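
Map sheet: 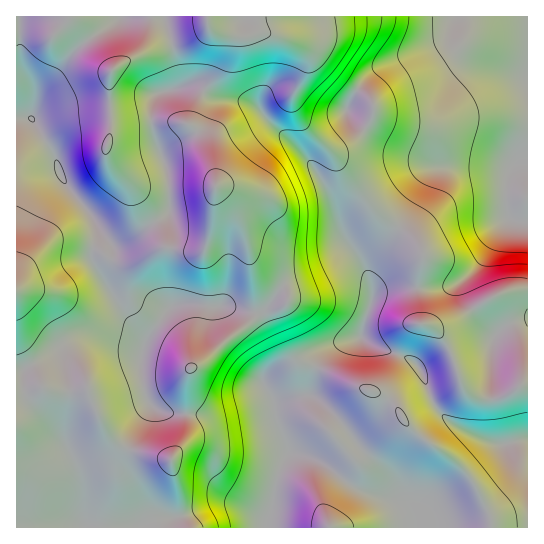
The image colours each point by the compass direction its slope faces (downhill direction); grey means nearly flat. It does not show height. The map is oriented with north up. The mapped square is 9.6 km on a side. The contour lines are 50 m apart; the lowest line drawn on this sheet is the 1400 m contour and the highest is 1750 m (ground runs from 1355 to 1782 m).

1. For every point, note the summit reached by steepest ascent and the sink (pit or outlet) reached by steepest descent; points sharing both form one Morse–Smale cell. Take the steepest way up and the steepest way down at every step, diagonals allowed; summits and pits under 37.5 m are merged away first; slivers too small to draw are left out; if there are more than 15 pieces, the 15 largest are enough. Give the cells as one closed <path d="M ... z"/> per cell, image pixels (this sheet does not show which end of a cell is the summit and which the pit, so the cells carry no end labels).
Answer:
<path d="M399 228l-27 31-4 7-1 9-7-16-9-3-29 16-36 12-14 17-7 13 18 39 0 8-19 21 11 21-1 5-17-1-43 9-28-1-2 24-14 21-44-11-13-9 2 6-2 21-14 38-3 22 171 1 12-55 9-19 9-1 22 8 28 22 15 8 43 10 12 6 8 8 2 13 100 0 1-87-31 3-42-19-9-6-13-16-9-26-9-14-12-7-28-9-14-10 2-11 12-33 15-5 27-1 6-33-8-13z"/><path d="M29 117l-13 1 0 409 79 1 4-23 14-38 2-21-6-8 17 11 44 11 14-21 1-25-23-2-13-9-8-26 0-23 4-13-17-23-33-52-3-5 0-8 5-14 0-12-10-18-24-30-14-33-16-25z"/><path d="M527 16l-68 0-8 17-8 8-53 22-20 12-10 11-13 23 0 2 8 9 24 16 39 17 17 11 34 2-27 1-7 2-8 10-8 19-19 28 0 3 15 12 8 13-6 24 1 10 23 0 20-7 18-16 20-35 11-13 8 4 10 0z"/><path d="M165 16l-44 0-28 20-24 21-12 17-17 16-8 23 0 6 17 27 14 33 24 30 16 26 10 10 18-6 38-26 0-27-2-19-15-38 0-23 4-11 5-3 14-3 5-4-3-22z"/><path d="M458 16l-292 0-1 7 15 54-2 11 7-3 10 0 10 4 12-18 6-14 1-14-11-14 2 3 16 4 38-3 16 6 14 9 8 11 0 7-15 32 5 17 12 16 22 20 13 23 23 28 14 14 18 12 20-30 8-19 8-10 7-2 27-1-34-2-17-11-39-17-24-16-8-9 0-2 13-23 10-11 20-12 53-22 8-8z"/><path d="M195 85l-10 0-24 7-5 3-4 11 1 29 15 39 1 39-38 26-14 6-4 0-15-17-1 11-5 14 0 8 11 18 43 62 19-28 9-8 48 0 25 7 8-1-2-30-9-50-9-18-18-22-2-16-12-33-6-11-8-6 15-35z"/><path d="M205 91l-5 6-5 18-6 10 8 6 6 11 12 33 2 16 18 22 9 18 9 50 2 32 8 4 16 32 1 12-2 6 5-6 0-8-18-42 14-20 12-10 31-9 25-15 12 0-16-24-8-28-7-15-24-36-33-30-16-19-14-5-20-1z"/><path d="M510 217l-11 13-16 29-17 18-17 10-32 2 3 34 11 4 12 11 9 17 11 32 6 6 12 6 17 0 15-7 8-7 7-2 0-161-10-1z"/><path d="M218 32l-3 1 8 6 1 4-1 14-6 14-13 19 17 9 20 1 14 5 21 24 28 25 24 36 7 15 8 28 17 25 7 17 1-9 4-7 27-30-18-13-14-14-23-28-13-23-22-20-12-16-5-17 15-32-3-12-11-11-19-8-20-2-5 3-18 0z"/><path d="M417 288l-27 0-15 5-12 33-2 11 14 10 28 9 12 7 9 14 9 26 6 9 16 13 42 19 12 0 18-4 1-55-5-1-10 8-15 7-17 0-12-6-8-8-9-30-9-17-12-11-11-4z"/><path d="M297 453l-9 1-9 19-6 32-5 14 1 9 158-1-2-12-8-8-12-6-43-10-15-8-28-22z"/><path d="M198 304l-19 0-8 3-23 30-5 12-2 28 3 13 5 13 13 9 23 1 0-27 4-16 14-9 24-22 16-11 12-14-1-2-13-1-11-4-23 0z"/><path d="M258 313l-3 0-12 15-16 11-24 22-14 9-4 16 1 29 28 1 33-8 28-1 0-4-11-21 13-16 3-5 0-8-15-32z"/><path d="M119 16l-102 0-1 101 15 2 5-21 4-8 17-16 12-17 13-13 28-19z"/>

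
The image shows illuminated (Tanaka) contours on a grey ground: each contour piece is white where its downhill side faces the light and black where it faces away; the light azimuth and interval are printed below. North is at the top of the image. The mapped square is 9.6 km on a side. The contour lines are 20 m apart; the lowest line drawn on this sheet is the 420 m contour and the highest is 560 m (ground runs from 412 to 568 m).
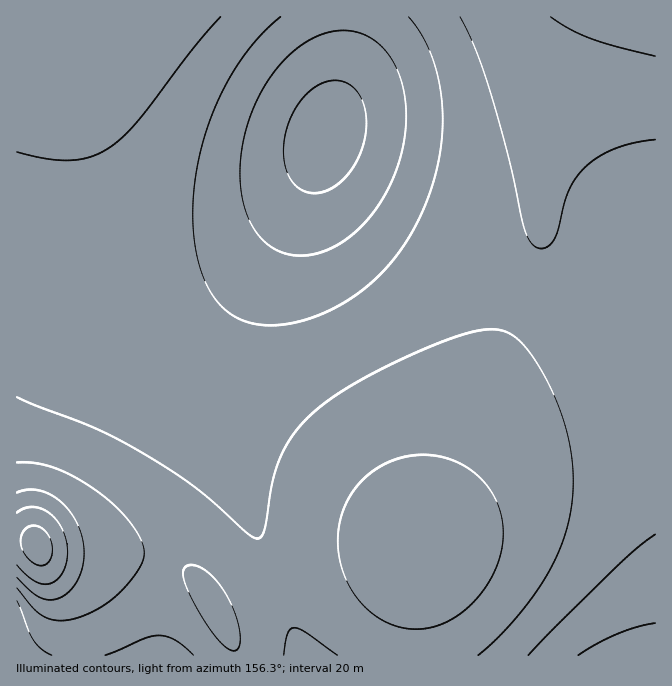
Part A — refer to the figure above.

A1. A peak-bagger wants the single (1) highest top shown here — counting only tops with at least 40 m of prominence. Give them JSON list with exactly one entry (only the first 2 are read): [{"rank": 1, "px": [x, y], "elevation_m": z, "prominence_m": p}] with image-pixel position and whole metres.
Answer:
[{"rank": 1, "px": [325, 135], "elevation_m": 568, "prominence_m": 156}]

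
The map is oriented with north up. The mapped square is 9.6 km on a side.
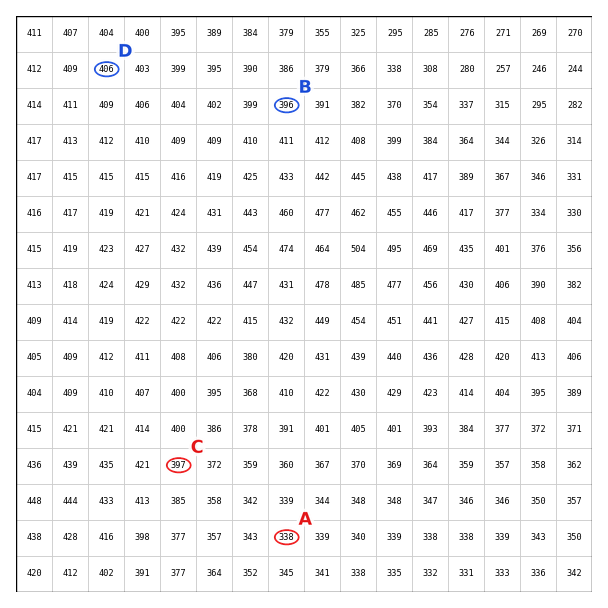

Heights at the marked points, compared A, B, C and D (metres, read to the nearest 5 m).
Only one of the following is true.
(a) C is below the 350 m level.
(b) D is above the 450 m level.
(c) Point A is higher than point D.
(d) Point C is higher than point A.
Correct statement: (d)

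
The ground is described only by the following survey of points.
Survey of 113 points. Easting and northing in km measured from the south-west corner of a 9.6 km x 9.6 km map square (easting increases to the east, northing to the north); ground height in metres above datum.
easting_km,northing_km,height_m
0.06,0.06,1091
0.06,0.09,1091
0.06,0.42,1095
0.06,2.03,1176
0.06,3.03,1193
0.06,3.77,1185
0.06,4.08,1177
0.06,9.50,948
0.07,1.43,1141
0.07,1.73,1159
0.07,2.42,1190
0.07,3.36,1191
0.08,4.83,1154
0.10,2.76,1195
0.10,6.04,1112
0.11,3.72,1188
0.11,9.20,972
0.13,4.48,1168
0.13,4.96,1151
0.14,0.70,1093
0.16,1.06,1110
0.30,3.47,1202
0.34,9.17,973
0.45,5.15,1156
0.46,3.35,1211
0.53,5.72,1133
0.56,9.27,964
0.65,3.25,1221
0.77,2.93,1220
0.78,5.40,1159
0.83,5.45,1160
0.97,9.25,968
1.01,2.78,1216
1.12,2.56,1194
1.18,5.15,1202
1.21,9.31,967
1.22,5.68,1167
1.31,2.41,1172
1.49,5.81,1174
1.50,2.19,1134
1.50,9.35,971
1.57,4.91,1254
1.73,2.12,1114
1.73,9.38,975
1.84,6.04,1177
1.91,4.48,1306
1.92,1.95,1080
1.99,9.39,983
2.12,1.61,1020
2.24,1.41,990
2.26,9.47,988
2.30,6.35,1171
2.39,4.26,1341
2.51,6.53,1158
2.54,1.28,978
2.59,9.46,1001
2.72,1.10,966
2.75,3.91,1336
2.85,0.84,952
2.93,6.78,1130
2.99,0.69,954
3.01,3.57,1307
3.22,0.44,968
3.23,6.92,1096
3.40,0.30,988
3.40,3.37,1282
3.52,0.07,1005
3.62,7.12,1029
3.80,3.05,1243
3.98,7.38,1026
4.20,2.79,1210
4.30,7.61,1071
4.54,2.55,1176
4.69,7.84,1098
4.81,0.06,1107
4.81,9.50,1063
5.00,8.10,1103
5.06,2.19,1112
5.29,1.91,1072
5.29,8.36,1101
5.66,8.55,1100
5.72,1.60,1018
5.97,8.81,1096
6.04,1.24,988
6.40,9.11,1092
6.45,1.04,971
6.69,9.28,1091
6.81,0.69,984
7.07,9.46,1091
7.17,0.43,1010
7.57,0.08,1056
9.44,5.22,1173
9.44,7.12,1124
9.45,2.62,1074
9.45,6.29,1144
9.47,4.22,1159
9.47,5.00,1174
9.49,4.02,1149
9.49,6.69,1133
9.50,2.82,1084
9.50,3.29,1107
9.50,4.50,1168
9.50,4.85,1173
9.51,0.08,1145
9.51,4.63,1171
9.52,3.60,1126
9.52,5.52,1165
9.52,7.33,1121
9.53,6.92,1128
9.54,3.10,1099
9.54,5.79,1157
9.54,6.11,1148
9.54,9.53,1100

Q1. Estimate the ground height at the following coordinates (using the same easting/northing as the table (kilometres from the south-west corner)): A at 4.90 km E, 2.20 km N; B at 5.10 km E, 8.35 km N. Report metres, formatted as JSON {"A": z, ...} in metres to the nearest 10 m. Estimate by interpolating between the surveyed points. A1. {"A": 1120, "B": 1100}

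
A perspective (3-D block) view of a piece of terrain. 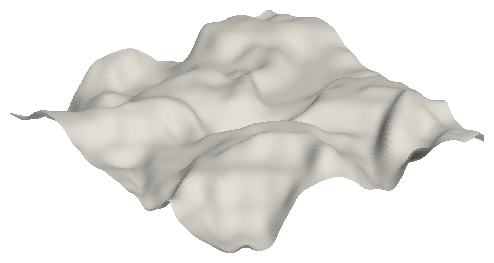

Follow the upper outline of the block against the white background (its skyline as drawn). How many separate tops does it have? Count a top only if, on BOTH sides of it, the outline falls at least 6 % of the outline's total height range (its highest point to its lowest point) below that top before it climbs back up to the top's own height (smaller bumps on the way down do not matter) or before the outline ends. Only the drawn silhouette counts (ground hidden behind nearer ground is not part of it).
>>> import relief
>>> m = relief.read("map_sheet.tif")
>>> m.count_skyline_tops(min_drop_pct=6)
2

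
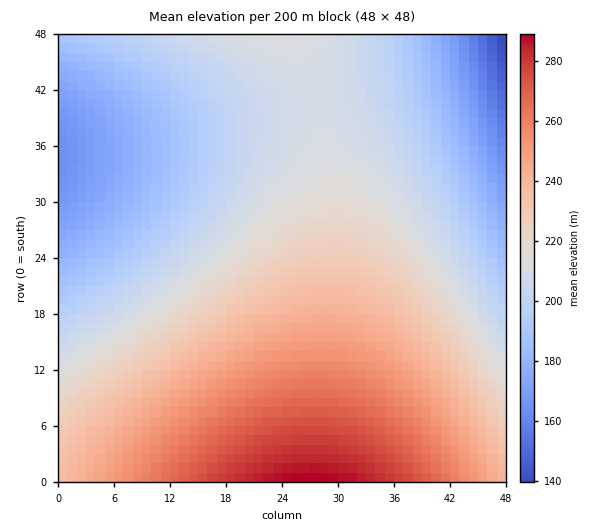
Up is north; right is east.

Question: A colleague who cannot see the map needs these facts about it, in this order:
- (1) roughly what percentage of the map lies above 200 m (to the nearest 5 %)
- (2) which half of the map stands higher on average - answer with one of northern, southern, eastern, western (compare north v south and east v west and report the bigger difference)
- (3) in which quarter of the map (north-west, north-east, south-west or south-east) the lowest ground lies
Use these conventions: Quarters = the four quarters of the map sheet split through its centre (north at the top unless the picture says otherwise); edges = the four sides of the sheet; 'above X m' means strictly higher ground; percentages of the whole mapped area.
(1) Roughly 70 % of the ground is higher than 200 m.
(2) Taken as a whole, the southern half is higher than the northern.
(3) The lowest ground is in the north-east quarter.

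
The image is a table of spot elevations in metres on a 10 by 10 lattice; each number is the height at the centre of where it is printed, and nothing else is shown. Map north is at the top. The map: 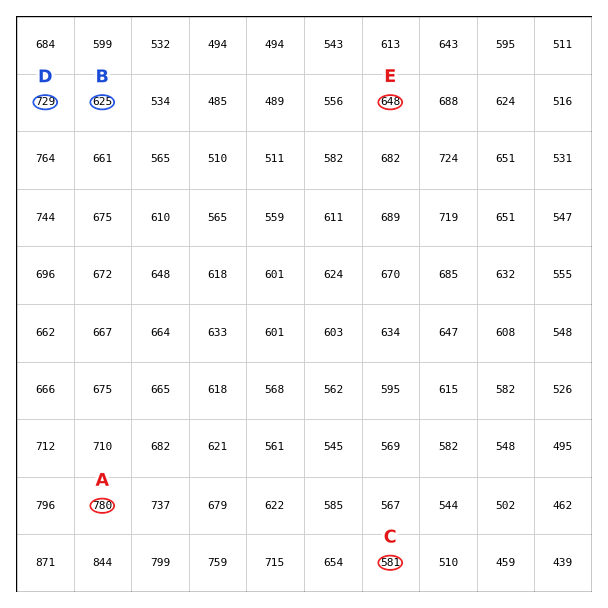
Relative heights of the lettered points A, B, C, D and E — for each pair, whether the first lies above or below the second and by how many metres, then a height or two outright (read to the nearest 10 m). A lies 200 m above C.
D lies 150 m above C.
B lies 150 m below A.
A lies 130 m above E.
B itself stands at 630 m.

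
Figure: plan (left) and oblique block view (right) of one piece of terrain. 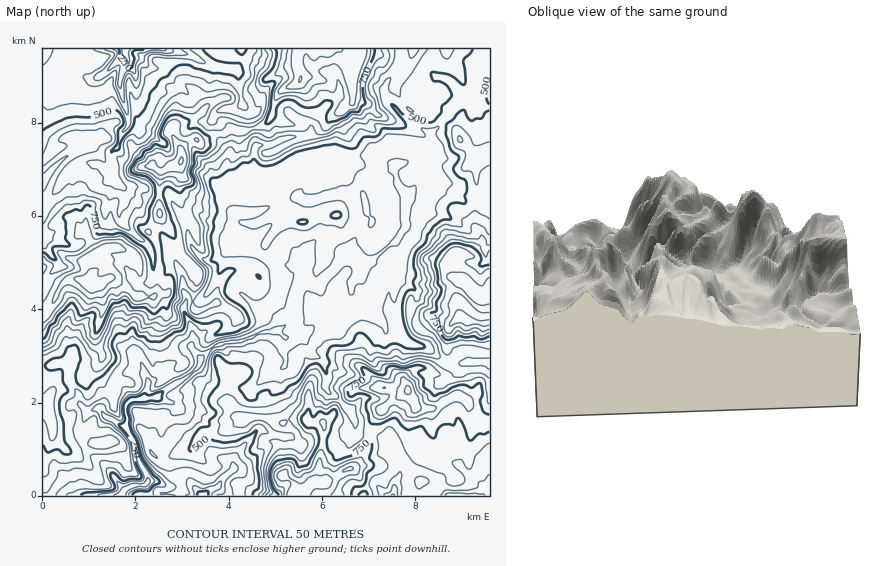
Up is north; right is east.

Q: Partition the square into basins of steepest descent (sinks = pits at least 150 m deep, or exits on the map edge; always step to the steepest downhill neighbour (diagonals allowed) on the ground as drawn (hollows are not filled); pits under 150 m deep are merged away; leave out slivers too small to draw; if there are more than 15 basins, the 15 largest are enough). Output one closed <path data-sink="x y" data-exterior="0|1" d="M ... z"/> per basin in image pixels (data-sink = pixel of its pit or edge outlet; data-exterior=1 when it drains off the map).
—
<path data-sink="121 495" data-exterior="1" d="M489 48l-191 0-2 12 5 15-1 6-21 12-5 9-2 13-8 10-18 6-16-1-30 11-8-1-10 8-1 14-20 10-2 18 1 25-12 17 6 7 5 13 1 17-5 26-2 1-17 0-23-18-19 8-9-6-14-1-10 8-12 23-7 7 1 179 319 0-3-19-9-8 10-9 9-14 2-18 3-10 15-15 16-11 5 1 5 13 4 2 14 0 19-11 8 0 8 6 3 8 9 9 4 2 6 0z"/><path data-sink="125 49" data-exterior="1" d="M297 48l-255 1 1 267 6-6 12-23 10-8 14 1 9 6 19-8 23 18 17 0 2-1 5-26-1-17-5-13-6-7 12-17-1-25 2-18 20-10 1-14 10-8 8 1 30-11 16 1 18-6 8-10 2-13 5-9 21-12 1-6-5-15z"/><path data-sink="393 495" data-exterior="1" d="M408 391l-19 12-15 15-3 10-2 18-9 14-10 9 9 8 4 18 126 1 1-73-10-3-9-9-3-8-8-6-8 0-19 11-14 0-4-2-1-6z"/>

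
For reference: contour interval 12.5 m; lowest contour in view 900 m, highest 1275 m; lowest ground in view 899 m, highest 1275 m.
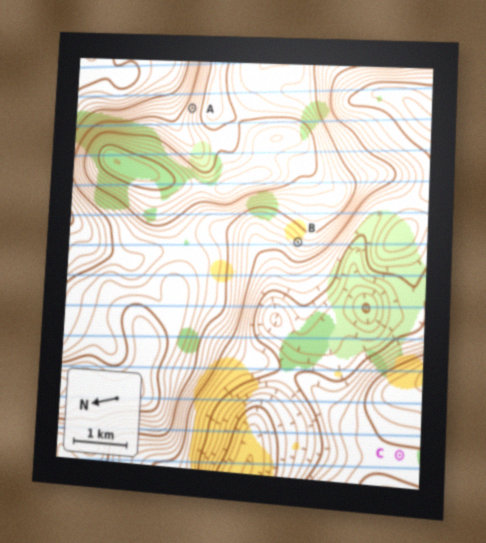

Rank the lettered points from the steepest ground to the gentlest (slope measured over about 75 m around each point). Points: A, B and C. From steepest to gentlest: A B C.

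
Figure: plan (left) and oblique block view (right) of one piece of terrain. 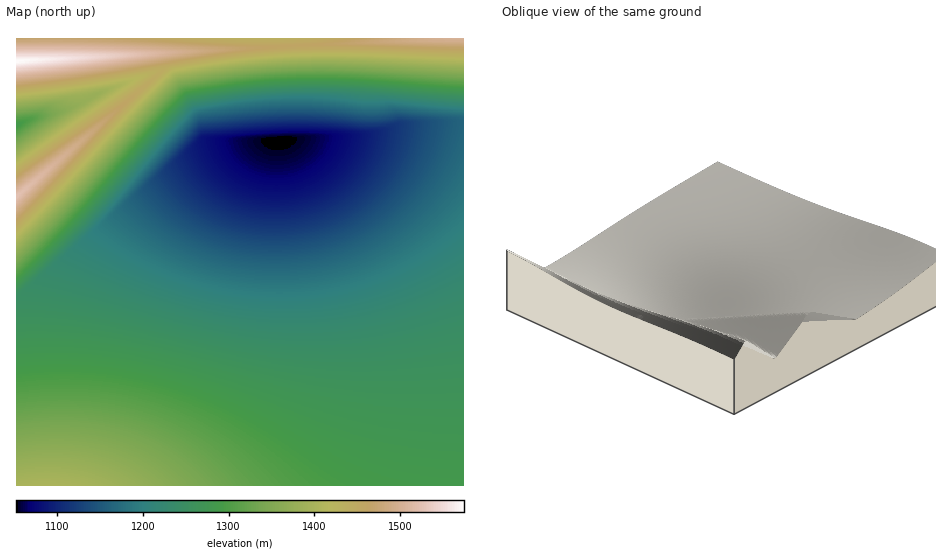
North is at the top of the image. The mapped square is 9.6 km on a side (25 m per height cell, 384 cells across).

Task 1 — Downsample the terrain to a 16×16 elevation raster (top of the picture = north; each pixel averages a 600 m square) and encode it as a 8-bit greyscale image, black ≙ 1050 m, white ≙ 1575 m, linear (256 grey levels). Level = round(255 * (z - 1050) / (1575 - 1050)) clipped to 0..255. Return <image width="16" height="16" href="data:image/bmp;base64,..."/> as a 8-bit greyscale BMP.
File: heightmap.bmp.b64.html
<image width="16" height="16" href="data:image/bmp;base64,Qk02BQAAAAAAADYEAAAoAAAAEAAAABAAAAABAAgAAAAAAAABAAATCwAAEwsAAAABAAAAAAAAAAAAAAEBAQACAgIAAwMDAAQEBAAFBQUABgYGAAcHBwAICAgACQkJAAoKCgALCwsADAwMAA0NDQAODg4ADw8PABAQEAAREREAEhISABMTEwAUFBQAFRUVABYWFgAXFxcAGBgYABkZGQAaGhoAGxsbABwcHAAdHR0AHh4eAB8fHwAgICAAISEhACIiIgAjIyMAJCQkACUlJQAmJiYAJycnACgoKAApKSkAKioqACsrKwAsLCwALS0tAC4uLgAvLy8AMDAwADExMQAyMjIAMzMzADQ0NAA1NTUANjY2ADc3NwA4ODgAOTk5ADo6OgA7OzsAPDw8AD09PQA+Pj4APz8/AEBAQABBQUEAQkJCAENDQwBEREQARUVFAEZGRgBHR0cASEhIAElJSQBKSkoAS0tLAExMTABNTU0ATk5OAE9PTwBQUFAAUVFRAFJSUgBTU1MAVFRUAFVVVQBWVlYAV1dXAFhYWABZWVkAWlpaAFtbWwBcXFwAXV1dAF5eXgBfX18AYGBgAGFhYQBiYmIAY2NjAGRkZABlZWUAZmZmAGdnZwBoaGgAaWlpAGpqagBra2sAbGxsAG1tbQBubm4Ab29vAHBwcABxcXEAcnJyAHNzcwB0dHQAdXV1AHZ2dgB3d3cAeHh4AHl5eQB6enoAe3t7AHx8fAB9fX0Afn5+AH9/fwCAgIAAgYGBAIKCggCDg4MAhISEAIWFhQCGhoYAh4eHAIiIiACJiYkAioqKAIuLiwCMjIwAjY2NAI6OjgCPj48AkJCQAJGRkQCSkpIAk5OTAJSUlACVlZUAlpaWAJeXlwCYmJgAmZmZAJqamgCbm5sAnJycAJ2dnQCenp4An5+fAKCgoAChoaEAoqKiAKOjowCkpKQApaWlAKampgCnp6cAqKioAKmpqQCqqqoAq6urAKysrACtra0Arq6uAK+vrwCwsLAAsbGxALKysgCzs7MAtLS0ALW1tQC2trYAt7e3ALi4uAC5ubkAurq6ALu7uwC8vLwAvb29AL6+vgC/v78AwMDAAMHBwQDCwsIAw8PDAMTExADFxcUAxsbGAMfHxwDIyMgAycnJAMrKygDLy8sAzMzMAM3NzQDOzs4Az8/PANDQ0ADR0dEA0tLSANPT0wDU1NQA1dXVANbW1gDX19cA2NjYANnZ2QDa2toA29vbANzc3ADd3d0A3t7eAN/f3wDg4OAA4eHhAOLi4gDj4+MA5OTkAOXl5QDm5uYA5+fnAOjo6ADp6ekA6urqAOvr6wDs7OwA7e3tAO7u7gDv7+8A8PDwAPHx8QDy8vIA8/PzAPT09AD19fUA9vb2APf39wD4+PgA+fn5APr6+gD7+/sA/Pz8AP39/QD+/v4A////AKSlop6ZkouFf3t3dXNycnGWl5aTjomEf3p2c3Fwb25uiImJh4SAfHh0cW9tbGtra3x9fHt5dnNvbWppaGdnZ2dxcnFwbmxpZmRjYmFiYmNjaGhnZmRhXlxaWVlZW1xdX2FgXlxZVlJPTk1NT1FUV1lpWVZTTkpFQT8+QEJGS09TjWZQSUM9NzIvLjA0OkBGTLWLYUM5MSkiHh0gJS01PUXXs4dZNScdFRAPEhghKzU+w9GugFAmFQwHBQgPGSMuOJS1yKl5SB4RCwgKDxcgKjSTmaq+pXVNQTo2Njo/PkNJ0srBurymj4R6dHJzd3uAhOnn5N7Y0MjAura1tri7vsA="/>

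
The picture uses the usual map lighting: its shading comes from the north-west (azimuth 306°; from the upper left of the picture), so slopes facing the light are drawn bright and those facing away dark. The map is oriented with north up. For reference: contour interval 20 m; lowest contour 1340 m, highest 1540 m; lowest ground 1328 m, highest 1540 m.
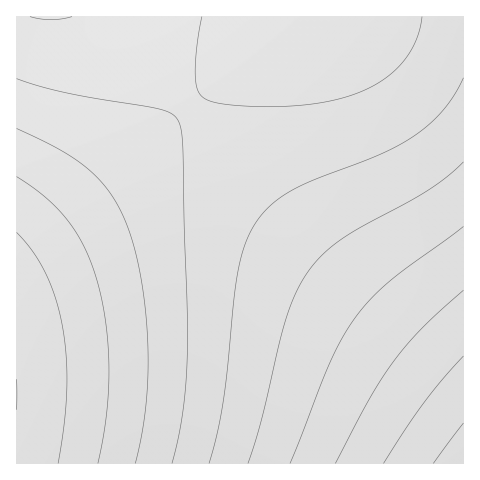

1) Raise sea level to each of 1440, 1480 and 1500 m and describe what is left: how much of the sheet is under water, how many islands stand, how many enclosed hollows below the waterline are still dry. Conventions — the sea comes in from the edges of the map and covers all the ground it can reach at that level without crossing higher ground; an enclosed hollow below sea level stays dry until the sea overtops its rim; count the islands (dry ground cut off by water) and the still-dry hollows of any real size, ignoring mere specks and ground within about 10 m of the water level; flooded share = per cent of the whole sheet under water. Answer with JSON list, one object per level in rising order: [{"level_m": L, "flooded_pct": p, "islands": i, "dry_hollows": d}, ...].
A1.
[{"level_m": 1440, "flooded_pct": 35, "islands": 0, "dry_hollows": 0}, {"level_m": 1480, "flooded_pct": 82, "islands": 0, "dry_hollows": 0}, {"level_m": 1500, "flooded_pct": 89, "islands": 0, "dry_hollows": 0}]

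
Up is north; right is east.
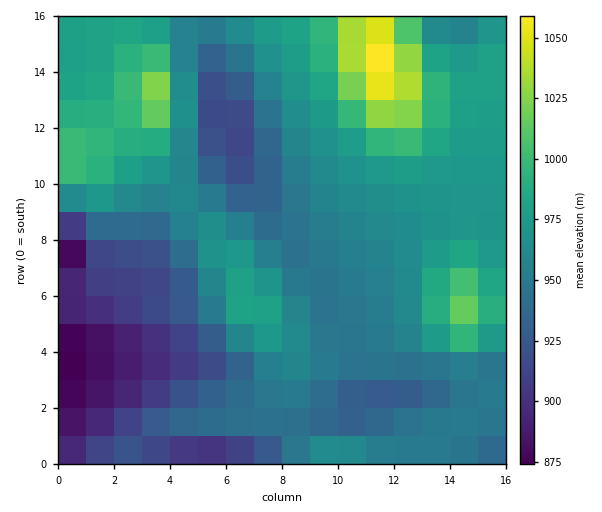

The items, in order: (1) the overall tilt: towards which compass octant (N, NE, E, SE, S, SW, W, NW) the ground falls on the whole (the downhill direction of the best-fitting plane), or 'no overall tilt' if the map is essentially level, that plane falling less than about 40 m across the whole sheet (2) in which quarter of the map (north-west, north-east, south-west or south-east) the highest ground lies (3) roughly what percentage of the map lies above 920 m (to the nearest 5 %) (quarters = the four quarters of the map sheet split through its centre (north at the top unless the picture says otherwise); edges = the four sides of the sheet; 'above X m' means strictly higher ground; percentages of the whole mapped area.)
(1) The general tilt is down to the south-west (the land rises towards the north-east).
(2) The highest point lies in the north-east quarter of the map.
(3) Roughly 85 % of the ground is higher than 920 m.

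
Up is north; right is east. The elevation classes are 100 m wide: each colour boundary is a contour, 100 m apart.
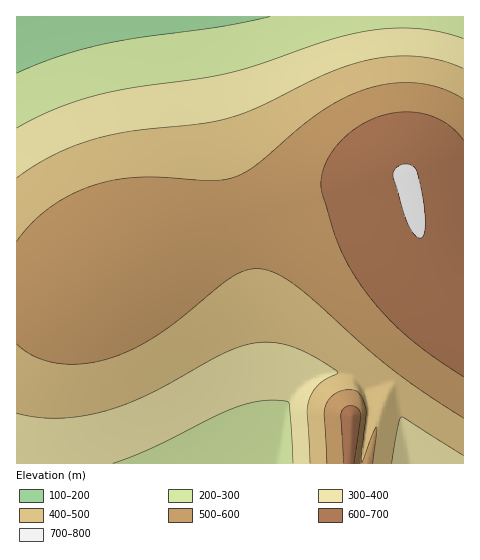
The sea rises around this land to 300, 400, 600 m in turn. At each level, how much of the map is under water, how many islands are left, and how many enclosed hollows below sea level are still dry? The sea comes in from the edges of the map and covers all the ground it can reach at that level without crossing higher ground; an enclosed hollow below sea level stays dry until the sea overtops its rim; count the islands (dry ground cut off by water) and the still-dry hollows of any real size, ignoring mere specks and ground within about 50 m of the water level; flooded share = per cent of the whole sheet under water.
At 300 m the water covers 15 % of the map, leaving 0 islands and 0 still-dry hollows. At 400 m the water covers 33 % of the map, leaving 0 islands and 0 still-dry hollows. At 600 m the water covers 86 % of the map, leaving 0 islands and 0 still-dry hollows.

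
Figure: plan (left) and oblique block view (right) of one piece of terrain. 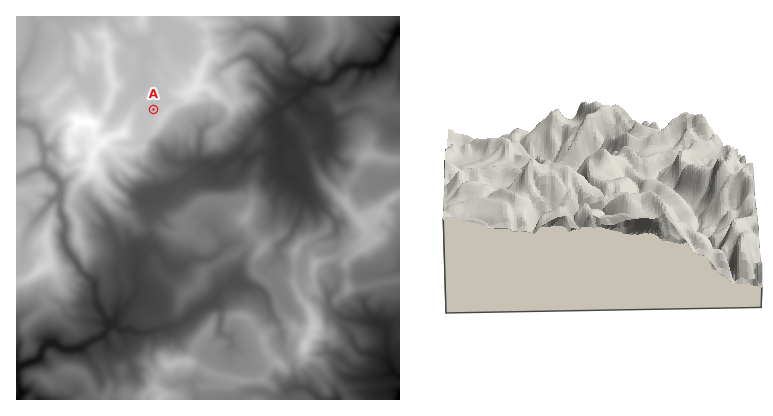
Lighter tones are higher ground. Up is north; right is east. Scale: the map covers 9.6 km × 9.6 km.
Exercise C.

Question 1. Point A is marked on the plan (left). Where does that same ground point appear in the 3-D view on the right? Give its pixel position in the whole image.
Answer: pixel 520 166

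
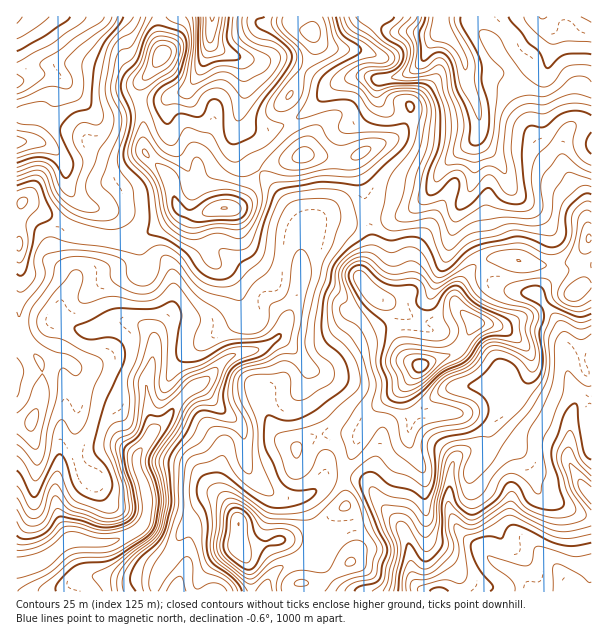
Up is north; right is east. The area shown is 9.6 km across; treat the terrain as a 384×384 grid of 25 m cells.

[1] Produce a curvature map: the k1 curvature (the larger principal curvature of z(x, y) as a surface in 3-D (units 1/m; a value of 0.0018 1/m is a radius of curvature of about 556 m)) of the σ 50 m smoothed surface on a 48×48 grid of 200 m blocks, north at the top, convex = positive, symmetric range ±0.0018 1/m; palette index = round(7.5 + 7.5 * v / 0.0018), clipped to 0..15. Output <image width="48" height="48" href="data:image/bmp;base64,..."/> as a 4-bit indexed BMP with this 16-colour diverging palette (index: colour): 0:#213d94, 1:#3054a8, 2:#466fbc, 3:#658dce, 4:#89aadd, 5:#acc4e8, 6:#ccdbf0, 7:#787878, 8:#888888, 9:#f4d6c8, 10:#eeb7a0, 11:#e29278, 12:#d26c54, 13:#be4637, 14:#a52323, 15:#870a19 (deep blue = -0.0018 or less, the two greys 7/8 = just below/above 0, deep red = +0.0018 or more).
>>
<image width="48" height="48" href="data:image/bmp;base64,Qk32BAAAAAAAAHYAAAAoAAAAMAAAADAAAAABAAQAAAAAAIAEAAATCwAAEwsAABAAAAAAAAAAlD0hAKhUMAC8b0YAzo1lAN2qiQDoxKwA8NvMAHh4eACIiIgAyNb0AKC37gB4kuIAVGzSADdGvgAjI6UAGQqHALvLqYmqrpirZI96y7uoacpnd6maqYiYiXiKu7u8nMiLlq+Zq6rcvrh6uZqYiImIiYd4q7u9yul5y/63iHacyqmKyKp3iJh3mKmImHZ53tuJzuq8qoeKu8uayrhnmoiImMqoZ4iIav2InOmt7IeIq6mL3Jl4mHiZiLy4ZpurZM+He/uqu6iIu4dr+mu4d3iZmp66ur3/p72njfyWiKu62oh7+IzId5qrzp+ou7vLhpuprth3d3ityImL9q27qbu82Y+YqprahquavJd4mYeNp4mK+I2amLqsh46oqZzYh7qqmneIqpiMh4mK+Z6ZiKm7iH24qZy2rLq5mniImoh7mIiN6X3JmZnHnH24mZuli7qom4iomod6uImtqlm6iJmmjY6YmZqZmJuom5iqqqmJqIjLeYmaiIipja2HmZmtpnm5upe7maqYqXi7mImYmIeYja6XioidmYi8qHnJd4iIinipze25qYiYjHy4ioici6m8mZu4d3iJm7qprMy5ipiIinrIioeci/mIq6qoiIh3iK3al3iIiLmIiYm4iYiaafxmasyqmYd3d3nvlWiHeLyYiomomZiaiM65i9zLqXd3eJmv+4qYd7+Yi4upqpmamKvNmJiKuYl3eazu//2VZu+HiruJl4iap5mb2niJiZmImIu4eN+Efft3ithoh3iJl5mIrN24eJqYh5qIdm/s/7h2muZniIiIiJiIiJq6d4mpiJmImI3//MqGqud3mYd4iYeIiJmZeIi6irqZmt+5itypytiHiZiImoeJiJiJmIm5rsqpm/tneHi+6smIiJmaqoeJmZd5mIia/rvMqvtniHaazNqod4iJqoeKqpeIh3eu+3abhr6HiZqonPeHZ3d4qYebqZiYh4mr63eal3zKvd3LnPiJmJmql3iqiJqYiIiJq4ial3msy6h4z/mJvd3LupmpZ6uHeIeIioiaqImXiZl1j+iKzKmIiqq7eLuHd3d3ioeJuYmHmYiIn9i8p3d4eL7f//yHd3d3mpiIu3iZmIh5vtvJeIeId8+Jzt24Z3d3mYmYjYeah3iZnc2miZmHZvxomZq5h4d4mImYeticd4mYjJ3IiZmHafuImXmqqYeImIiZeNqch5mIuovZaIiqr9qal3irzLu7uXiaiKqaiJmKp4mpiZis/Xeqh4iKvMu73aiZmId5mZiLhoh4qpiK+Gepl3d3iqh4rO2pmYdomZiLl6mqmYdp+Hiop3iIiKp3iIvJiJl3mamKqLqYmYdo+YqYuImqmIqpmXi7mZmIqqmZu7qYiIh793qJuYi+2YiaqZrNuZl5qZiJmYqpd4mr2Gh6uoeL/IeJuc/+uIeKmJd5mHiYd4it+4upuoiHz5eIpmqL7IeaiIdpmamIiYip77yYqph2jsiIiKyWr5eaiIh5mZqqqZi3j/yZiXiGa9qrz//Yn6eamYmJiHiIiJnInu+3e5mWesze7arampi6iIiIiHh4iIi5nqz3i7uqzcyoeYiZZou5iZh4iHd3eHWYjZn5eazN2qyWaM2rmLyYiHaJmQ=="/>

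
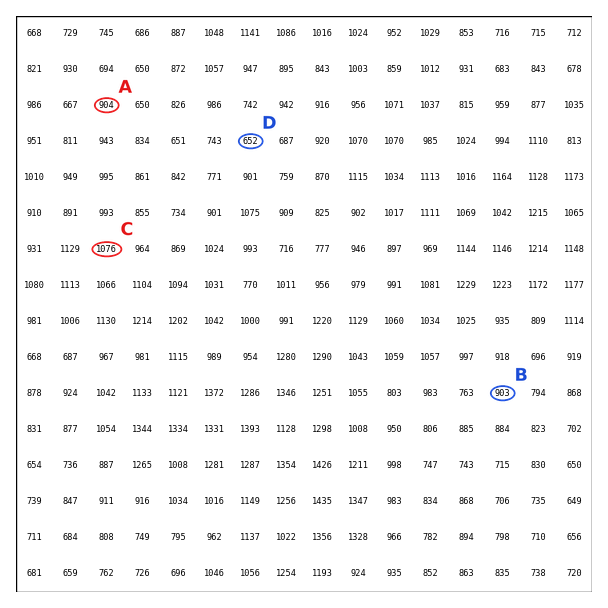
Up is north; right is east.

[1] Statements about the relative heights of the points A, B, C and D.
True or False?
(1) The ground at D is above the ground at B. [False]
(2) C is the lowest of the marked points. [False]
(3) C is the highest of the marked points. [True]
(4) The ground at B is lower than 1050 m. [True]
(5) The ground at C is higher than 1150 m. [False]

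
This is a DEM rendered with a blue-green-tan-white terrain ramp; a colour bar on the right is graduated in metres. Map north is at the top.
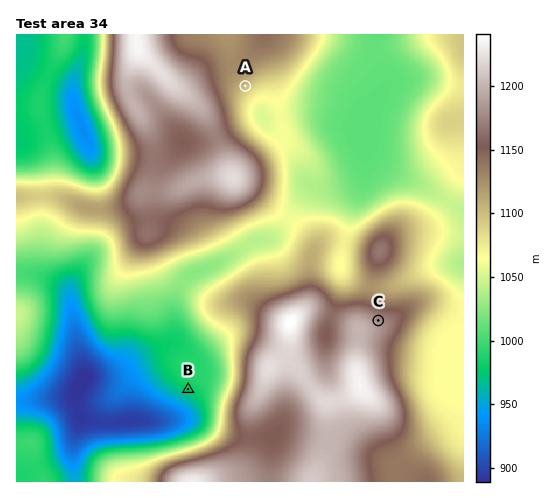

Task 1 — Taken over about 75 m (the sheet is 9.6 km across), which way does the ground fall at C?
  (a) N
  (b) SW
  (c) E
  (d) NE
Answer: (d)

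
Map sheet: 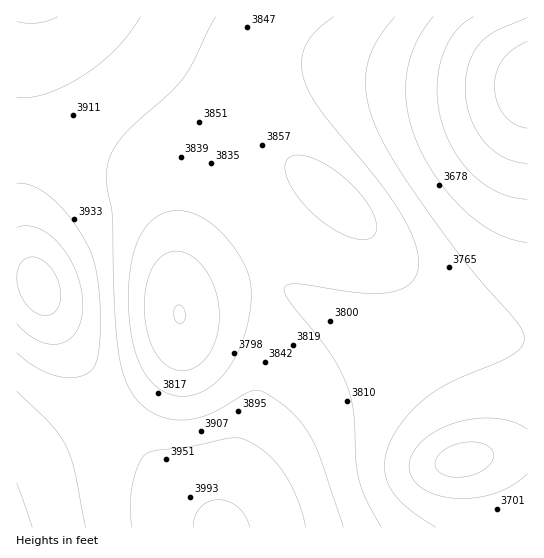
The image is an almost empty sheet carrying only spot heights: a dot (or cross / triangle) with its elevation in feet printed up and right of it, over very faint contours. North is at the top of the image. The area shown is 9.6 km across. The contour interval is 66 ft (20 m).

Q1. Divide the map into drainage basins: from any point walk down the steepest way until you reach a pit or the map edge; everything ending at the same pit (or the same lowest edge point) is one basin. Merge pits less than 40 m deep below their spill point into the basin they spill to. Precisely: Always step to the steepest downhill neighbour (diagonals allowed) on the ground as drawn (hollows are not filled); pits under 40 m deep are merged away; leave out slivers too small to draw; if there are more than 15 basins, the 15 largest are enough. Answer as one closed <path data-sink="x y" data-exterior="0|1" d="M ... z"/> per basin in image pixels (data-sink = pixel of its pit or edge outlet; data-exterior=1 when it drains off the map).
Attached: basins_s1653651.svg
<path data-sink="527 83" data-exterior="1" d="M527 16l-424 1 159 122 73 60 40 39 36 49 20 21 19 12 27 11 28 6 22 2z"/><path data-sink="179 314" data-exterior="0" d="M102 16l-86 1 0 260 14 2 7 4 26 51 26 41 22 39 21 29 23 24 28 22 38 39 6-41 25-66 9-40 3-50-3-30-6-35 1-15 9-20 24-27 21-15 13 0-61-50z"/><path data-sink="463 459" data-exterior="0" d="M319 188l-14 4-18 13-22 26-9 20-1 15 6 35 3 30-3 50-9 40-25 66-6 27 0 13 306 1 1-189-23-2-28-6-27-11-19-12-20-21-47-61-29-27z"/>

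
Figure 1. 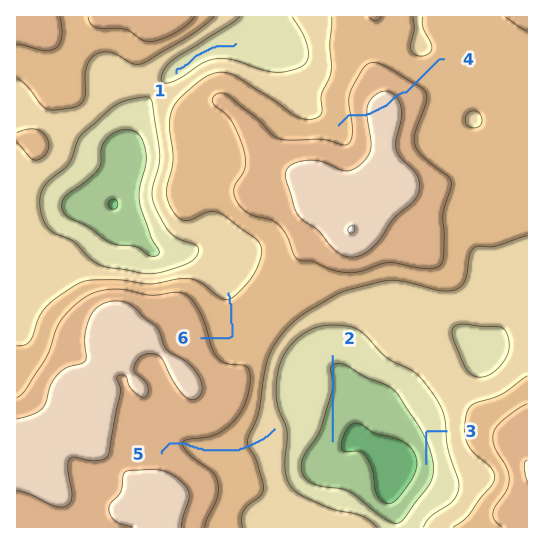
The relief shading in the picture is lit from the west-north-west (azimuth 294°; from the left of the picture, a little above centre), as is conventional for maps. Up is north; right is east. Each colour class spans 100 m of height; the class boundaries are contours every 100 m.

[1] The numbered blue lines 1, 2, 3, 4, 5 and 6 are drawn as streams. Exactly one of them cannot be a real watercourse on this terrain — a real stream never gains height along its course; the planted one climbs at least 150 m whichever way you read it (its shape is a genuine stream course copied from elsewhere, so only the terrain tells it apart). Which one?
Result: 4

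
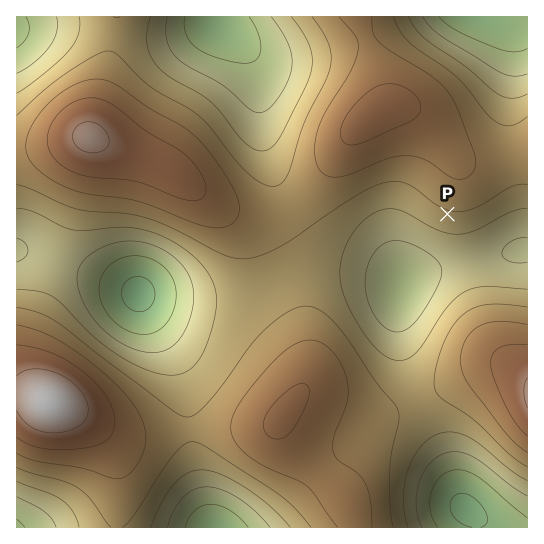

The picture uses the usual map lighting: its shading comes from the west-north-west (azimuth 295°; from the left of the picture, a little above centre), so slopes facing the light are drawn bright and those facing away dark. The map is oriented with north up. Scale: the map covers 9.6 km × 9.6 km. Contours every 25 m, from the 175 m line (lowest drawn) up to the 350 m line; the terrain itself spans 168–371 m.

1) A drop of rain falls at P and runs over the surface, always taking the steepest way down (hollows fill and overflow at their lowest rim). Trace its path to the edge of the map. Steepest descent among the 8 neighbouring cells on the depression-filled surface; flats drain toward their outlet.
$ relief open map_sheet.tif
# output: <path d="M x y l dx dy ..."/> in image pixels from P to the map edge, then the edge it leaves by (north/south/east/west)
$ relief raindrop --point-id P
<path d="M447 214l0 36-1 3 13 6 3 0 4 3 3 0 1-1 9 0 2-2 6 0 2-1 5 0 1-1 6 0 1-2 4 0 5-2 14 0 2-3"/>
exit: east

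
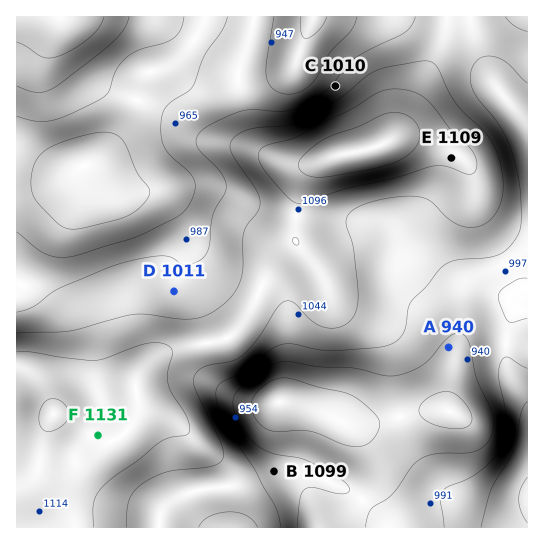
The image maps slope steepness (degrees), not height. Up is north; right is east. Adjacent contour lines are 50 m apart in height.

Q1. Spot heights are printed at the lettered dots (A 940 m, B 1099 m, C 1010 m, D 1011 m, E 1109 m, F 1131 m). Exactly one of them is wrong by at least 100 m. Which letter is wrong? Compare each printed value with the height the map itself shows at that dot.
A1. B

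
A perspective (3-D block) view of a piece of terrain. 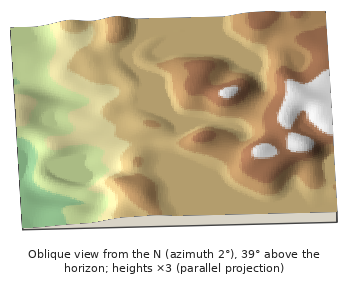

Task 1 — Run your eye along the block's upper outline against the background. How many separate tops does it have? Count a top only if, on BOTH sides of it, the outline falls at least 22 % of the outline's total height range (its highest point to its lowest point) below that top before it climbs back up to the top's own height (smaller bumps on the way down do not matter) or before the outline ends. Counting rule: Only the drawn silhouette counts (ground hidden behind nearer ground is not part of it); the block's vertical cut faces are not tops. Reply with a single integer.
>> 0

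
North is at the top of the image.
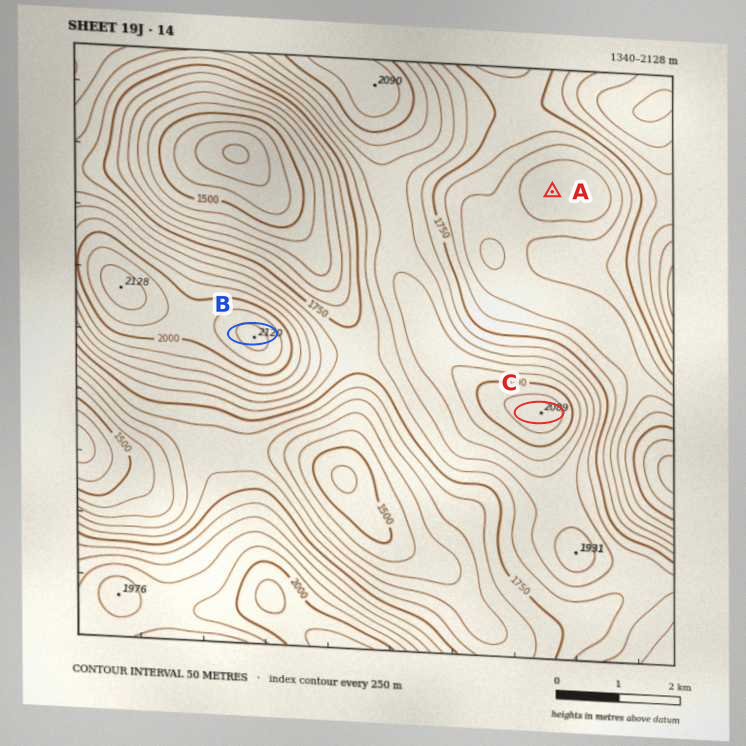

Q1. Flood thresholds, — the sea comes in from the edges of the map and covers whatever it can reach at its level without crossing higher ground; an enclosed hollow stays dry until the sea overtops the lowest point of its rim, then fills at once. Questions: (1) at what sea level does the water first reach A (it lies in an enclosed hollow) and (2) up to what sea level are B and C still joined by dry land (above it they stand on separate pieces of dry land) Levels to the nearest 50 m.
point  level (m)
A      1650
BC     1800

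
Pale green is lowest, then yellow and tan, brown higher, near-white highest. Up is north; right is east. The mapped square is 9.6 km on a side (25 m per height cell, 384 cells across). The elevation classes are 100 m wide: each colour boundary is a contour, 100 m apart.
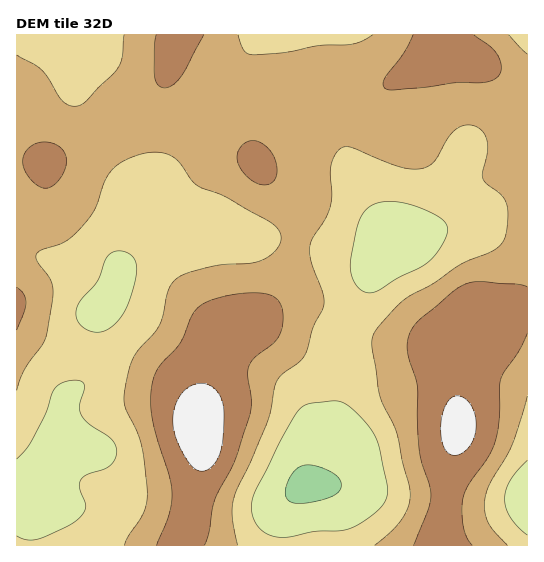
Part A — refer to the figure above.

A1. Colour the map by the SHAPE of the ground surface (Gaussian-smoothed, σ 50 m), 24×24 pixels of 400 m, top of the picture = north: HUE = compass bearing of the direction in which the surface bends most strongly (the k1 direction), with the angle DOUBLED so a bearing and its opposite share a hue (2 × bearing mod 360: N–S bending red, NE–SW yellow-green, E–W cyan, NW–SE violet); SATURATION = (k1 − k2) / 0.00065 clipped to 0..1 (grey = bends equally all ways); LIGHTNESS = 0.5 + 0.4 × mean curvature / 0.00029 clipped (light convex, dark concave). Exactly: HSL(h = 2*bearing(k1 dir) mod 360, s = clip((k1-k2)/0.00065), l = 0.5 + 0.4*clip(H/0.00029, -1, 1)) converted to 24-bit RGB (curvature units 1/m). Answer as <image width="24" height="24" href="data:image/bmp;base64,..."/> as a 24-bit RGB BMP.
<image width="24" height="24" href="data:image/bmp;base64,Qk32BgAAAAAAADYAAAAoAAAAGAAAABgAAAABABgAAAAAAMAGAAATCwAAEwsAAAAAAAAAAAAARBtjvVyRqGOySWywPojMYHDD1Ziv556c3dKohNaOHbugHmRnN0Nah49rhJNkSjxsl1uphEe1rEu7+urRy+qEIaI3cK5DSjFhGhIijFA9pGtIX4RIK1c+Kzc5pF1B66iD+OaoteRTJFImECMZEzwqTIVSkmdTQTRIVFk/XTFGejZJ/+Kp/+iiXqAtMG0fExggFR4eYnk7q611jqiDPER1KSlHfHlI4ptB/9aM//Q0N0knGzsjCjAWEiUOVEIWS0QnNi8iLhoVWE0h//JK/+CA08AYNkwWFR4ZFF1wNNSvdcK4h4iwXS2iYCOIk0dYzHtB//DM9/PUW4SgP3uLKj9YFRMgUHMtN3lSNSpgcTuDnnOF696d/uCr5b18fo5VEyc/G4SsOJh9TGE4XEgkIBMVMRswnFFfzs2g7PjT8evarG+7T16DHRxpOieSiL2cMnCAFxU0SVZxgpyk4M7B9eXW7uXdqaPLGUG3OF6CPk9wYjl2oUOATjRwKEdsdrW43u7d6/bV5ruozGadf3KjEy53J0Wes66dVCZwLB5FQZZjQa+Pw8ql9O/X7undxpLDUDmcSWaVL0iGL0aibl/Ti1voSFzWZ8/IvOK68u3Z2aiu0KrMvJnKKxl5KDlWiX5dUB9+PT6+h87EOaStdsJ57/XW5dDBymWfllOnTlNhMC08JEcrIVZAO0F7hnesir6ohs+F2tOg056MvXprrytJWhlMPmBmTIyFKTqAUpayfqJ/bE9NZ9MxwfVn0X06vzEpoXRQVElsQD6BXKe6H5KvGmqIZLa9q8LBtqWDz4o75XEWsEcZhCMkj1WRV8nLNmawMDmDU36JiVyMoXWVrNiSw89OlEQnyn44taxlV2GkNMbfa8buL0LrJ027Raecimxhwj5P02Rc1oR/zX6fs5a+n8/FSZ60LChkPlyTR4LEUlfGrbvP18bPz2ycuIGWxM6+wae3u5GPObtqGUgsExwgPkdVW2JMTD86nItYv8yx1svh3Mbp3s/nyq7HcEaNNFeLOOPnEHXtS03PrLzFuYbG4JDQ5d3mtLLQ1Hy37N/qxIDMYi9hFzMtIWRSR0xtW2SEecyThs+ek6+vuqG/2abK3Y67oGrDc8HSLtbGDi9WQWienry/dVfI28Hg6uHhtXXR3JndzpWR5Bev2FXEXYe5H1RwLk9eXbmYjtGld6R7c5Vkdo5tr1t62nB6uY+Fj6VpWWI+DSUmG35VUJNURkhnr7yC27ecuU6gwaOTezgFUCkPt7k1hHlVMChDMHBRIMtFS5pBhoJPkKBOY2VBYDcx2n891ZROmnNBgX5QJW9lFUo3MzgdOkofa6YitYgnlEopv4MX2C1Etplsj71kTXFXO2GGXMa4TJtqVFYrZHgkgIMnPyYVPzcVvbwh1qNLtKNke6NmPFlPFhcdLS0ZTYAhSHkfbmQolGE8zDkzyo6e1srFv7G9coexO7nKR5OrhTePpUFhoaNIWDspWyEdhZ8wTs4umMF2ur6fpGVyWSNCKRsmOmUzWJg2TWYzTHIyUYJGjl91v7xeydR5p7GCl4OMb3lQJi8jKSEyqGJvvniAgTWKlHOuxubQjdjDfcKlkauuxjTGxCDIeU6yaa2qZLKjYoy3eqG3VIKEXldLtcy82NrHmbadiGSfsj+Xe0N5JkpTTJRuq4G1gGDPut/j0Ofdq421mKloYHFSaCxsqEylmn6xlq2zYsymJqnWf17GsFbEbmWxosy/39bZy67TiUTBn0vGvHHSU1G6Qca2TqrJeIDLvdS9sJSItF2AwqqOWkyCTylnjXxocZmVuLGincV/HUQ7IzA2lWRferi3ZcsuYsdNrFuUsS2IfEtljFJpqHZpTsBfI4JxR3aEwK6WrnaQrIKhzbqoaDiUXCaOuKKPXKqFd6eJz5aPYTdvI0lKPZlDaKJJp92LL85fLyRq0zS4w2q1pVWmvaZ9nsNjJl5CGmBJdaZgqGt1p2dj1XxKXy9DLztiwa6ZrJVyV3FBo4E/ikRvTnl7QJRbX6Fm3e7leJG6DhVSZU2vxoLTzGPb3bS5zrqrYpaYHYBwOHRikWp0s3e035rFtorTIIHdhpfJ35XUxWOtnnxca1x5dJt9TM6TTOreeJK9wzhxIBc2L0g4ZTw5mURZ3buX1bagqY+JQ4uJIXuEWsDFeKXWubTl5NjzcWftT07HsWvQ8Yvs5cHchaTXvNbs1fb0N+n8ZyZuyiVYejh+PkVlSVF6cnul18Wt1aiNvaV+YLKKD8/MId/aSYCdZ5V2rJx/nD6zn0irdE6NwFWp8dzPkd3AfOTfyeDVPlGh"/>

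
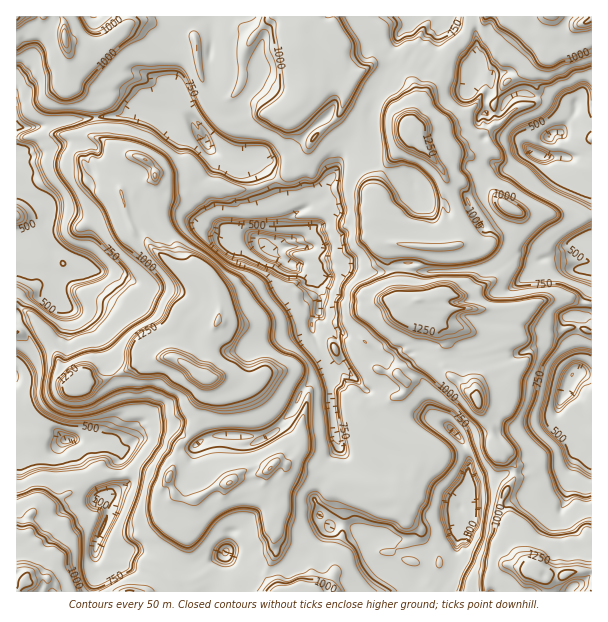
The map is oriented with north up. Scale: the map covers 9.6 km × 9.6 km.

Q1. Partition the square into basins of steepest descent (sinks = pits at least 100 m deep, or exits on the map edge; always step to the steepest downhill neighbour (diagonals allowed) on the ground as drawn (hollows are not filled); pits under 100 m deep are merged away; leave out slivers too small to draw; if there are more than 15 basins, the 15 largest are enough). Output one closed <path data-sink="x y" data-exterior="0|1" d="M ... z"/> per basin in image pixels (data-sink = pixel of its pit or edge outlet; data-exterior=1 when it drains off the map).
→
<path data-sink="269 249" data-exterior="0" d="M332 16l-162 1 4 5 12 6 7 7 3 6 6 39 11 14 9 4 6 0 10-8 2-5 8 5 24 24 9 0 12-5 8 13 13 13-6 12-19 20-1 6-4 3-36 14-41-3-10 5-38 4-3-4 0-18-4-7-12-10-5 0-5 7-9 30 12 37 4 4 7 1 14 17 27 23 3-4 4 0 7 4-6 9 1 12-2 6-12 9-11 18 1 24 36 24-1 18-7 26-11 18-9 7-2 12-7 17 0 6 5 10 8 7 13 0 23-13 12-4 9-7 12 1 15-4 12-10 27 12 18 0 15 7 27 5 16 12 9 0 4-4 4-12 12-4 4-4 2-16-9-12-29-13-10-10-4-13 13-1 15-11 9-2 5-6-2-9 19-20 11 0 6 3 12 14 3 1 2-2 3-6 2-15-11-12-5-17-8-7-16-20 15-4 3-3-2-29-4 0 4-6 0-10 32-4 15 4 13-13 14-8 4-15-4-4-11-4-19 13-18-31-6-6-11 0-2-3-6-12-7-7 16-8 0-3-5-5-8 0-9 4-6-3-10-18 5-21 0-15-16-28-16-1-9 2-15 11-11 15-15-14-10-2-7-10-15-14 10 0 13-10 8-14z"/><path data-sink="17 156" data-exterior="1" d="M60 16l-44 1 0 288 11 7 10 9 15 23 9 25 14 15 5 0 27-5 21-9 16-12 27-2-2-26 11-18 12-9 2-6-1-12 6-9-7-4-4 0-3 4-27-23-14-17-7-1-4-4-12-37 0-5 5-6-4-11-8-3-15 0-9 3-4-4 9-5 10 5 9 0 8 2 4 4 0 6 4-16 6-8-19-5-19-14-4-35-24-18-2-34-4-14 0-13z"/><path data-sink="572 375" data-exterior="0" d="M570 298l-16 0-41 10-31 2-36-2-8-2-6-8-10 2 16 20 8 7 5 17 11 12-2 15-4 9 20 18 4 10 12 18 2 23 22 18 0 10-11 15-3 17 6 7 2 15 7 12 1 9 12 14 10 2 11 8 13 0 12-5 6 1 10-2 0-265-13-3z"/><path data-sink="461 507" data-exterior="0" d="M491 445l-12 0-18 7-17 4-12-4-12 2-4 4-2 16-4 4-11 3-9 17-9 0-16-12-27-5-15-7-18 0-24-12-6 1-9 8 0 12 8 9 3 14-3 9 2 19 8 10 14 8 2 6 8 11 0 22 178 1 4-14 16-13 27 5-11-12-5-15-7-12-2-15-6-7 3-17 11-15 0-10z"/><path data-sink="537 155" data-exterior="0" d="M561 16l-76 0-5 3-6 0-6 11-4 11-8 3-6 7-11 29-15 15-2 7-10 17 0 12 11 15 12-4 8 0 5 5-2 5-14 6 7 7 8 15 11 0 6 6 18 31 19-13 18 8 17-2 21 6 12 6 23-6 0-76-7-1-16 7-23 0-9-4-8-8-7-20-5-6 28-6 13 7 17 13 15 2 2-2 0-102-8 4-8 0z"/><path data-sink="206 143" data-exterior="0" d="M170 16l-39 0-3 8-29 24-16 2-6-2-10-1 1 34 4 5 22 16 4 35 19 14 29 9 8 10 2 22 3 4 38-4 10-5 41 3 36-14 4-3 1-6 19-20 6-12-13-13-8-13-12 5-9 0-24-24-8-5-2 5-10 8-6 0-9-4-11-14-6-39-3-6-7-7-12-6z"/><path data-sink="68 440" data-exterior="0" d="M18 306l-2 0 1 235 11-7 0-15 8-11 17-3 12-11 33-19 28 0 6-3 9 0 18 8 8 0 8-16 3-17 9-7 11-18 7-26 1-15 0-3-27-18-14-4-21 2-16 12-30 12-23 2-14-15-5-16-19-32z"/><path data-sink="101 495" data-exterior="0" d="M141 472l-9 0-6 3-28 0-33 19-12 11-17 3-8 11 0 15-12 8 0 49 10-11 4 2 5-4 10-1 8 5 7 10 122 0-2-7-14-13 0-5 16-27 0-12 8-9 4-19-15-2-5-6-6-14-9 2z"/><path data-sink="587 237" data-exterior="0" d="M536 210l-9 2-11-1-4 16-14 8-13 13-15-4-32 3-2 16 4 30-7 4 3 6 10 5 33 2 45-3 30-9 16 0 9 4 12 2 1-86-23 4-12-6z"/><path data-sink="225 552" data-exterior="0" d="M266 472l-15 4-12-1-9 7-18 6-19 13-3 18-8 9 0 12-16 27 0 5 14 13 3 7 94-1-11-13 0-8 10-15-2-40 3-9-3-14-8-9z"/><path data-sink="411 17" data-exterior="1" d="M483 16l-150 0-1 8-8 14-13 10-10 0 15 14 7 10 10 2 15 14 6-10 20-16 9-2 16 1 16 28-1 26 8-13 2-7 15-15 11-29 6-7 8-3 8-20z"/><path data-sink="453 431" data-exterior="0" d="M434 361l-11 0-8 7-5 9-6 4 2 9-5 6-9 2-15 11-12 0 3 14 10 10 29 13 9 11 7-5 9 0 8 4 13-2 26-9 12 0 3 3-2-22-12-18-4-10-24-20-12-14z"/><path data-sink="549 137" data-exterior="0" d="M545 102l-28 6 5 6 7 20 8 8 18 6 8-3 12 0 10-6 7-1-1-16-16 0-17-13z"/><path data-sink="93 17" data-exterior="1" d="M129 16l-67 0 4 28 3 4 8 0 6 2 16-2 29-24z"/>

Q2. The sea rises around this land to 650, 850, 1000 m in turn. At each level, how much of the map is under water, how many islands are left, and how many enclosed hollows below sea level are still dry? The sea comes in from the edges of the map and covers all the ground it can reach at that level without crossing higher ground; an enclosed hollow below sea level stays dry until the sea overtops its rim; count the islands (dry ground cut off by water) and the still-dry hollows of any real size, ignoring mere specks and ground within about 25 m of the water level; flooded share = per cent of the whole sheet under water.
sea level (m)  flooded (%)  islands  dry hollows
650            9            0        5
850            35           0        1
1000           68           4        0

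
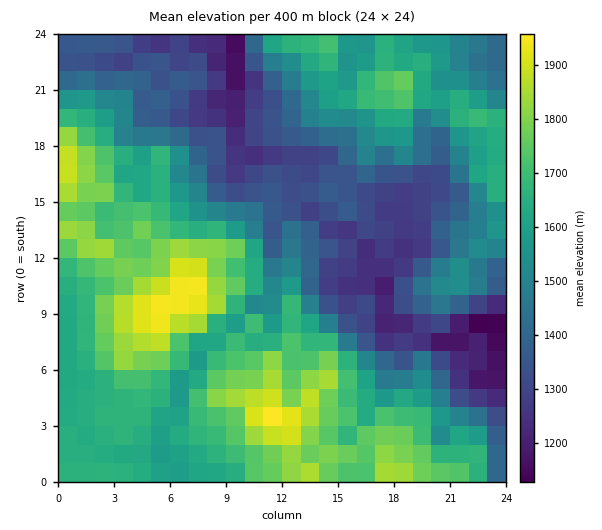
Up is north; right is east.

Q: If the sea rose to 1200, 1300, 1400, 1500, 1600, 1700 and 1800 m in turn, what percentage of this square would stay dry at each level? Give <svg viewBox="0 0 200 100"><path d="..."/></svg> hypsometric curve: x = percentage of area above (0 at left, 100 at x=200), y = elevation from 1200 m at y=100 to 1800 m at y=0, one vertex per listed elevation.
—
<svg viewBox="0 0 200 100"><path d="M194 100l-23-17-31-16-21-17-24-17-43-16-31-17"/></svg>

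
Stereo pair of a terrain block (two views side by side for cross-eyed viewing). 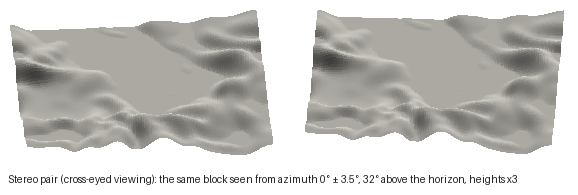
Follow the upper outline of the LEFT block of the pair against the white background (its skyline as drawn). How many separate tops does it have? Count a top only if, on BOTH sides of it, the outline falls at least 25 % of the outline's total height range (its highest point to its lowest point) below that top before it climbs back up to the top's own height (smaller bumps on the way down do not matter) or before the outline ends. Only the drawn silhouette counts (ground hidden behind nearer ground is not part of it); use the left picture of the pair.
0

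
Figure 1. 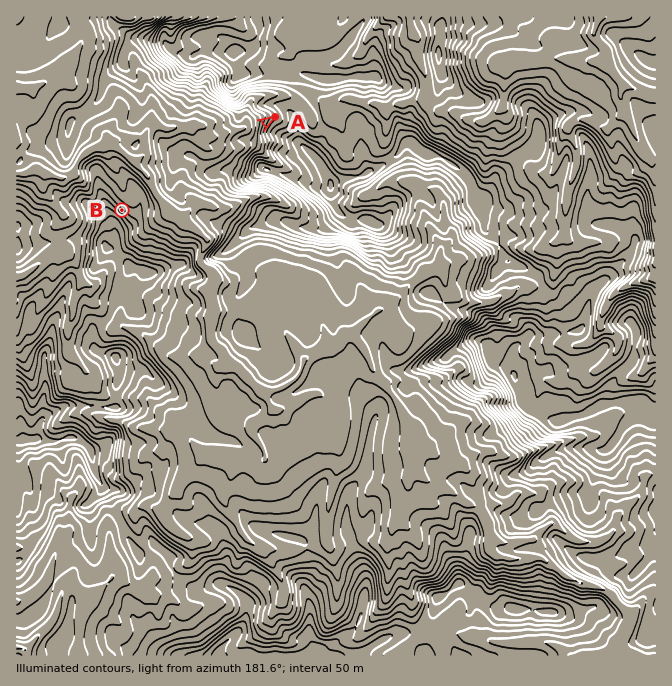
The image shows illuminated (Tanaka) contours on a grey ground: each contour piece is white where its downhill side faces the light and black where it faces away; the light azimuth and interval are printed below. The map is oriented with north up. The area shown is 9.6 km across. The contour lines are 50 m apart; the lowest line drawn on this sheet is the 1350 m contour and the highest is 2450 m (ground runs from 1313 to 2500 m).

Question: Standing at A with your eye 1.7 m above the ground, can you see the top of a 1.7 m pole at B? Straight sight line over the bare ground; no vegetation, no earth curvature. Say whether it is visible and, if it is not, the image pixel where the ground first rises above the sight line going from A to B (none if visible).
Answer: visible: true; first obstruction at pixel None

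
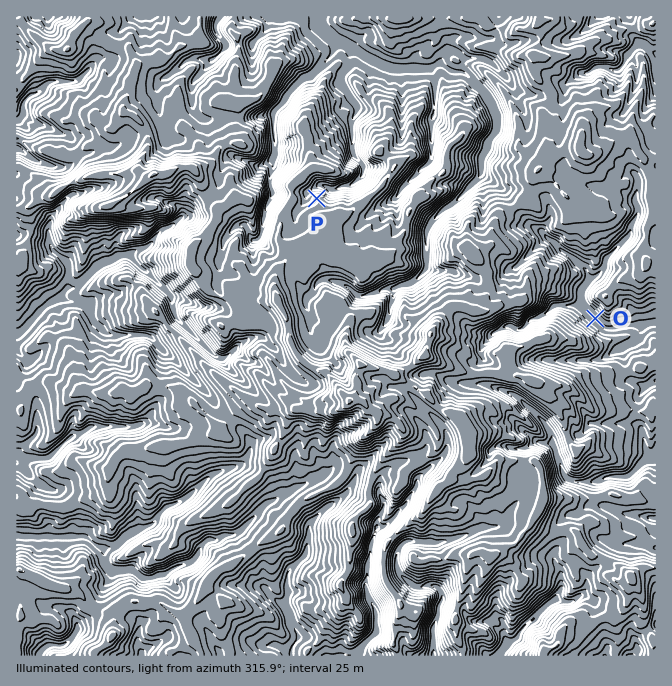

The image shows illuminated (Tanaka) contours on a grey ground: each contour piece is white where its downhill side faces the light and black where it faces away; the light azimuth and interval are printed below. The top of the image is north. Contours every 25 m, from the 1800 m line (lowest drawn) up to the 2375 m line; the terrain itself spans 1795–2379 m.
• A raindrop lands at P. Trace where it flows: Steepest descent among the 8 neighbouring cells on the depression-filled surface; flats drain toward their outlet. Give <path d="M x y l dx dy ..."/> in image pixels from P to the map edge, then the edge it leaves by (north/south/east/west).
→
<path d="M317 198l-3-3 0-5 4-5 6 0 4 3 10 0 6-3 8 0 12-12 0-8-10-10 0-5-2-2 0-28 5-8 0-7-9-10 0-2-3-3-5-10 0-3 2-4 5-5 1-3 0-8 2-2 0-8-8-5-5 0-3-2-6-7-3-1-5-5-2-4 0-6"/>
exit: north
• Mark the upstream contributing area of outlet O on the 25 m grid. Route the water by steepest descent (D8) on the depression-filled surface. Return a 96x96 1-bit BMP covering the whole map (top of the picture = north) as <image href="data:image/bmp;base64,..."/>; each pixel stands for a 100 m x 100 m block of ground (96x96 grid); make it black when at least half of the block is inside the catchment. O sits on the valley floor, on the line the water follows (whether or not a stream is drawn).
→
<image width="96" height="96" href="data:image/bmp;base64,Qk2+BAAAAAAAAD4AAAAoAAAAYAAAAGAAAAABAAEAAAAAAIAEAAATCwAAEwsAAAIAAAAAAAAA////AAAAAAAAAAAAAAAAAAAAAAAAAAAAAAAAAAAAAAAAAAAAAAAAAAAAAAAAAAAAAAAAAAAAAAAAAAAAAAAAAAAAAAAAAAAAAAAAAAAAAAAAAAAAAAAAAAAAAAAAAAAAAAAAAAAAAAAAAAAAAAAAAAAAAAAAAAAAAAAAAAAAAAAAAAAAAAAAAAAAAAAAAAAAAAAAAAAAAAAAAAAAAAAAAAAAAAAAAAAAAAAAAAAAAAAAAAAAAAAAAAAAAAAAAAAAAAAAAAAAAAAAAAAAAAAAAAAAAAAAAAAAAAAAAAAAAAAAAAAAAAAAAAAAAAAAAAAAAAAAAAAAAAAAAAAAAAAAAAAAAAAAAAAAAAAAAAAAAAAAAAAAAAAAAAAAAAAAAAAAAAAAAAAAAAAAAAAAAAAAAAAAAAAAAAAAAAAAAAAAAAAAAAAAAAAAAAAAAAAAAAAAAAAAAAAAAAAAAAAAAAAAAAAAAAAAAAAAAAAAAAAAAAAAAAAAAAAAAAAAAAAAAAAAAAAAAAAAAAAAAAAAAAAAAAAAAAAAAAAAAAAAAAAAAAAAAAAAAAAAAAAAAAAAAAAAAAAAAAAAAAAAAAAAAAAAAAAAAAAAAAAAAAAAAAAAAAAAAAAAAAAAAAAAAAAAAAAAAAAAAAAAAAAAAAAAAAAAAAAAAAAAAAAAAAAAAAAAAAAAAAAAAAAAAB/AAAAAAAAAAAAAAH/AAAAAAAAAAAAAAf/AAAAAAAAAAAAAB//AAAAAAAAAAAAAA//wAAAAAAAAAAAAA//+MAAAAAAAAAAAA///+AAAAAAAAAAAAf///AAAAAAAAAAAAf///gAAAAAAAAAAAP///wAAAAAAAAAAACf//4AAAAAAAAAAAAP//4AAAAAAAAAAAAH//4AAAAAAAAAAAAH//8AAAAAAAAAAAAH//+AAAAAAAAAAAAH///wAAAAAAAAAAAP///4AAAAAAAAAAAf///wAAAAAAAAAAAf///wAAAAAAAAAAAH///wAAAAAAAAAAAH///4AAAAAAAAAAAH///4AAAAAAAAAAAD///4AAAAAAAAAAAD///4AAAAAAAAAAAB///8AAAAAAAAAAAAf//8AAAAAAAAAAAAH//4AAAAAAAAAAAAH//4AAAAAAAAAAAAH//4AAAAAAAAAAAAH//4AAAAAAAAAAAAD//4AAAAAAAAAAAAB//4AAAAAAAAAAAAB//wAAAAAAAAAAAAAOfgAAAAAAAAAAAAAAHgAAAAAAAAAAAAAADAAAAAAAAAAAAAAAAAAAAAAAAAAAAAAAAAAAAAAAAAAAAAAAAAAAAAAAAAAAAAAAAAAAAAAAAAAAAAAAAAAAAAAAAAAAAAAAAAAAAAAAAAAAAAAAAAAAAAAAAAAAAAAAAAAAAAAAAAAAAAAAAAAAAAAAAAAAAAAAAAAAAAAAAAAAAAAAAAAAAAAAAAAAAAAAAAAAAAAAAAAAAAAAAAAAAAAAAAAAAAAAAAAAAAAAAAAAAAAAAAAAAAAAAAAAAAAAAAAAAAAAAAAAAAAAAAAAAAAAAAAAAAAAAA="/>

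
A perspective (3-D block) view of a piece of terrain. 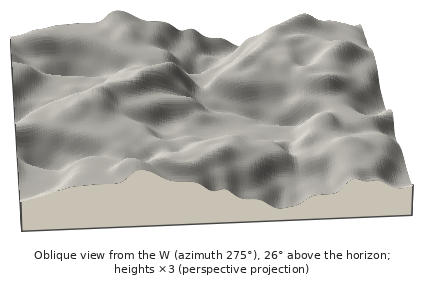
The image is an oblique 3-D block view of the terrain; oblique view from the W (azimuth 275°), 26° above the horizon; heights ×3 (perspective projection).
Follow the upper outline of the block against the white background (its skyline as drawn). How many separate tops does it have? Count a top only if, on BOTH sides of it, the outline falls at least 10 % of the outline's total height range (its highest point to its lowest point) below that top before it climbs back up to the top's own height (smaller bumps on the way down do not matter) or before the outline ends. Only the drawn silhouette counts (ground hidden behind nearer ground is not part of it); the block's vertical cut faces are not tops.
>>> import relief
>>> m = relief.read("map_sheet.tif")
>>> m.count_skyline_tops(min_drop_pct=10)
2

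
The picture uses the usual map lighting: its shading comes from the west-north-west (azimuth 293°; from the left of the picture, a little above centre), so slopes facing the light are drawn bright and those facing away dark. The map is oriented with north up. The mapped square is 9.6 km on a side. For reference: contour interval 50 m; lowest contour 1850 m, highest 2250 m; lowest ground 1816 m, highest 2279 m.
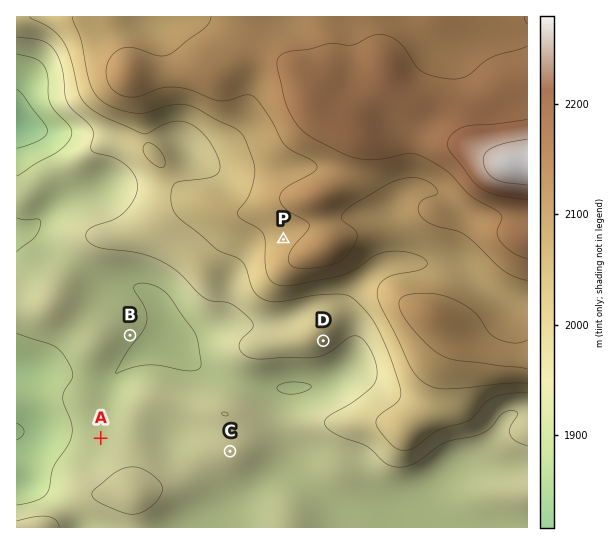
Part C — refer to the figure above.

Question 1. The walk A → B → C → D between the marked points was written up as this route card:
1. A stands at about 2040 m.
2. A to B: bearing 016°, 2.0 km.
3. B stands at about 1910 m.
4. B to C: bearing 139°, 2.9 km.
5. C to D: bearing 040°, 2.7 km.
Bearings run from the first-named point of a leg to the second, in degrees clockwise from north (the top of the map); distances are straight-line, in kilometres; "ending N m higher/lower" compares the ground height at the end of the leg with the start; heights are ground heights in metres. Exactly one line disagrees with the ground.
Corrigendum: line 1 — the height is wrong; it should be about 1920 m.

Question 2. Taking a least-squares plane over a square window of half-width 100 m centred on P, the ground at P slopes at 5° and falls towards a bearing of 300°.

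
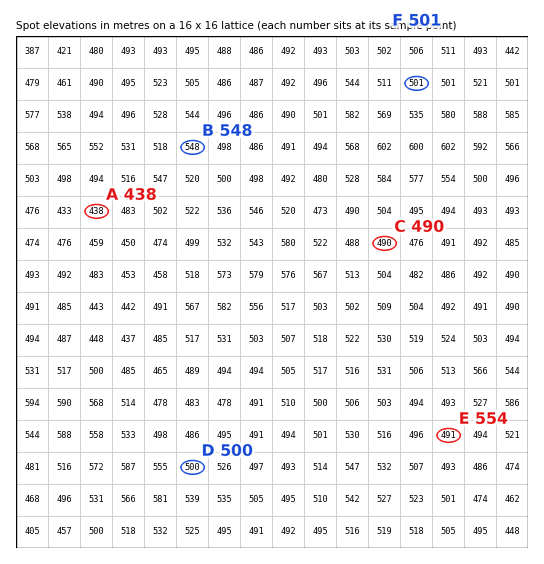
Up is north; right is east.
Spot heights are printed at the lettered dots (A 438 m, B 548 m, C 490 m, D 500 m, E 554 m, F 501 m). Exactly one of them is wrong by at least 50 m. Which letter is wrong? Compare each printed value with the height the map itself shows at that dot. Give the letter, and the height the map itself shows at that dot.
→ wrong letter E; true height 491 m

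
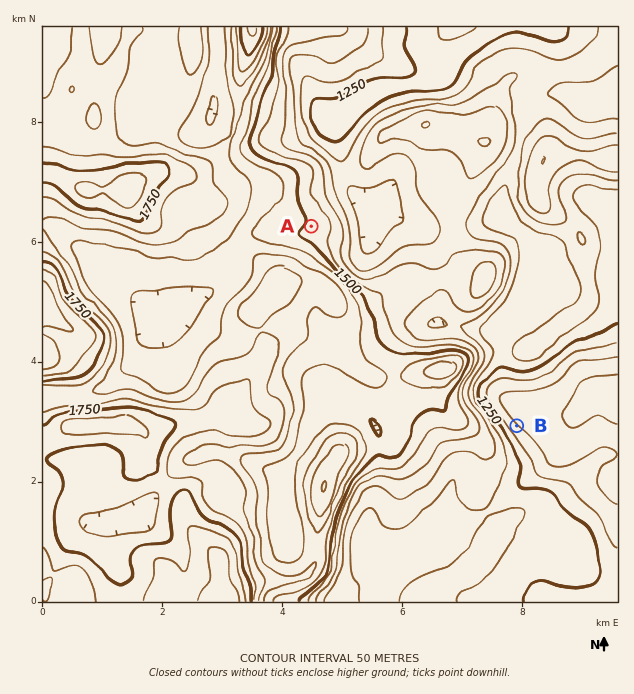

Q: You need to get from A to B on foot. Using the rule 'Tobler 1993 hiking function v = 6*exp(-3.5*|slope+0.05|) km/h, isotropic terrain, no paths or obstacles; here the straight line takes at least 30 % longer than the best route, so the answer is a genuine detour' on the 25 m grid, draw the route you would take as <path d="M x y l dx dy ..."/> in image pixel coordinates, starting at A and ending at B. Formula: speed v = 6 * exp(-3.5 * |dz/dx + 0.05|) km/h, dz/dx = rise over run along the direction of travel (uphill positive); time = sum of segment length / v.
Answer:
<path d="M311 226l0 5 2 3 10 10 8 15 24 24 27 14 1 0 15 7 36 0 6 3 18 18 6 3 8 8 15 7 6 6 3 6 0 6-12 24 0 8 3 6 24 24 6 3"/>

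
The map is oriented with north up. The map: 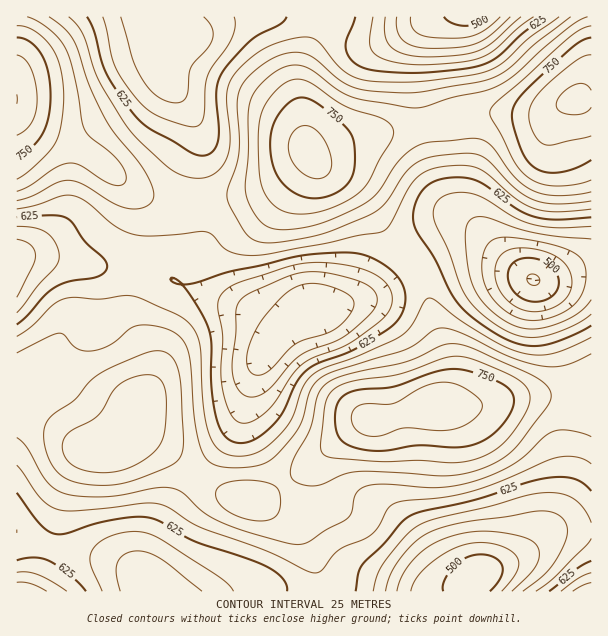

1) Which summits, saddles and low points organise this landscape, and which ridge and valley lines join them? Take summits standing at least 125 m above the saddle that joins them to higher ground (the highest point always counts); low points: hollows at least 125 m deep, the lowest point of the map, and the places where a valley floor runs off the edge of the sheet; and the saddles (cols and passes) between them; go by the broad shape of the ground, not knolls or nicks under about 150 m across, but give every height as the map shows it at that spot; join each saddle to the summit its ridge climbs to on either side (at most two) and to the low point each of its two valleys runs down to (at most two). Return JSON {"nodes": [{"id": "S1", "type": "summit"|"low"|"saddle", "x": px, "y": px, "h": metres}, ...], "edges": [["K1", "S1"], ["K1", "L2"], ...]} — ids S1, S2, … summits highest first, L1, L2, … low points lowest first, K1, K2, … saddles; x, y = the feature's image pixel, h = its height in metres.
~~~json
{"nodes": [
{"id": "S1", "type": "summit", "x": 576, "y": 99, "h": 806},
{"id": "S2", "type": "summit", "x": 17, "y": 99, "h": 800},
{"id": "S3", "type": "summit", "x": 435, "y": 405, "h": 799},
{"id": "L1", "type": "low", "x": 533, "y": 279, "h": 473},
{"id": "L2", "type": "low", "x": 477, "y": 578, "h": 476},
{"id": "L3", "type": "low", "x": 471, "y": 17, "h": 486},
{"id": "K1", "type": "saddle", "x": 195, "y": 476, "h": 687},
{"id": "K2", "type": "saddle", "x": 200, "y": 201, "h": 663},
{"id": "K3", "type": "saddle", "x": 416, "y": 267, "h": 643},
{"id": "K4", "type": "saddle", "x": 134, "y": 269, "h": 633}],
"edges": [["K1", "S3"], ["K1", "L1"], ["K1", "L2"], ["K2", "S1"], ["K2", "S2"], ["K2", "L1"], ["K2", "L3"], ["K3", "S1"], ["K3", "S3"], ["K3", "L1"], ["K4", "S2"], ["K4", "S3"], ["K4", "L1"]]}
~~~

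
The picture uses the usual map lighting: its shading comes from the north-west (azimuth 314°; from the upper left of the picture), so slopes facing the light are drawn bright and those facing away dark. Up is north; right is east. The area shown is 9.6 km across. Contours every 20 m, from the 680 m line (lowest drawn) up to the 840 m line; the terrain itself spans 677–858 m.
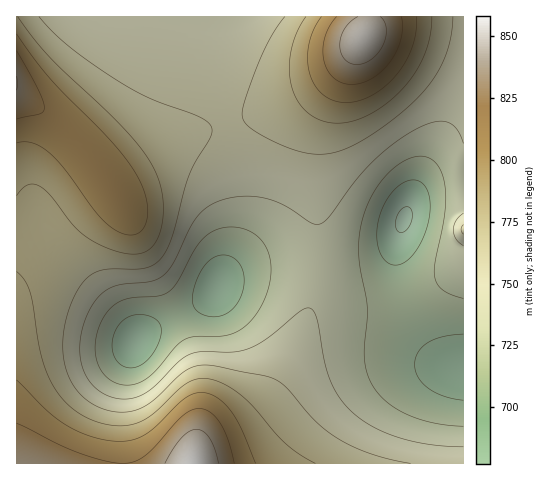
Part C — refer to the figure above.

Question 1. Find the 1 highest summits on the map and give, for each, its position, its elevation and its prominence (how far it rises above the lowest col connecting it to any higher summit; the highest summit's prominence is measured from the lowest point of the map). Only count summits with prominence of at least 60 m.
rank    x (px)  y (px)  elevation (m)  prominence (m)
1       363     38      853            93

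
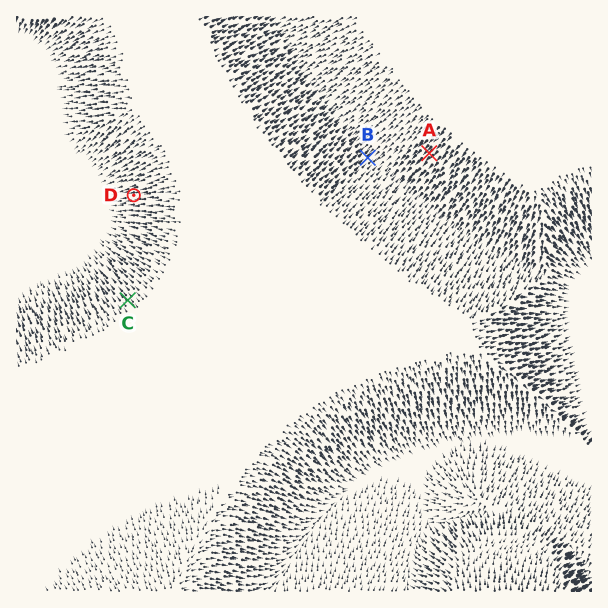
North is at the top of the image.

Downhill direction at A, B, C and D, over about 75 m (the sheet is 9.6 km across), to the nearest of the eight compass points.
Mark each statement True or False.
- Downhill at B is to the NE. True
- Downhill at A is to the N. False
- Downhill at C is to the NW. True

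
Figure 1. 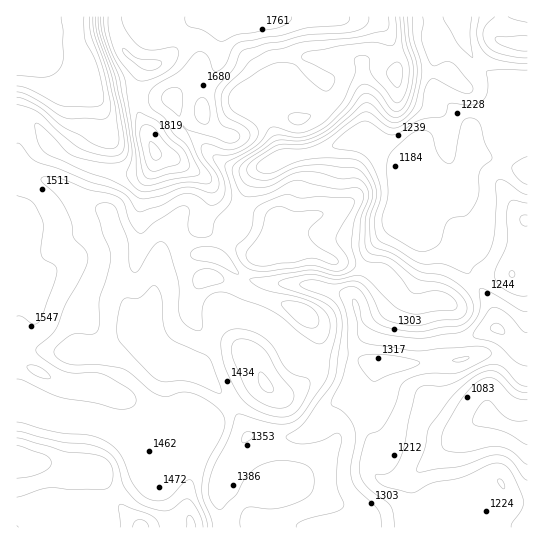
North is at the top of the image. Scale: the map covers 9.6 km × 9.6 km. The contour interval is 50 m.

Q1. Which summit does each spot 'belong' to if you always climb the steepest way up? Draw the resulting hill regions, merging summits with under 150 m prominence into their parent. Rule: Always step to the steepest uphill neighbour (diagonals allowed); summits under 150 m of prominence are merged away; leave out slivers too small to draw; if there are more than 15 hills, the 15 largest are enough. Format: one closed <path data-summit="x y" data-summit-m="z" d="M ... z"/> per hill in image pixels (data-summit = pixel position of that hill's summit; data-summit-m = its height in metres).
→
<path data-summit="155 153" data-summit-m="1860" d="M459 16l-442 0-1 379 43 21 36 5 18 6 12 6 17 19 15-19 8-16 0-39 3-11 3-4 15 2 15 7 19 19 17 23 8 16 2 7-20 30-6 11 0 5 40 42 13 3 253 0 1-445-26 0-23-16-14-22z"/><path data-summit="17 461" data-summit-m="1685" d="M175 363l-4 0-3 4-3 11 0 39-8 16-15 19-17-19-12-6-18-6-36-5-21-9-17-11-5 1 1 131 256-1-15-3-37-41 0-5 6-11 20-30-10-23-17-23-19-19z"/><path data-summit="525 43" data-summit-m="1421" d="M527 16l-67 1 3 20 8 18 8 12 23 16 26-1z"/>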